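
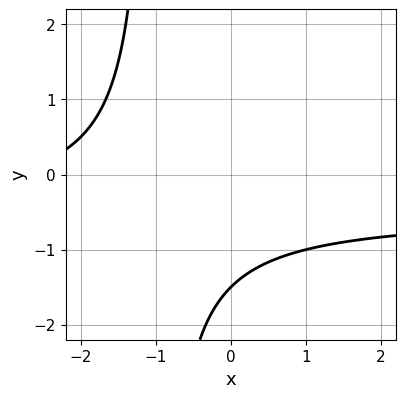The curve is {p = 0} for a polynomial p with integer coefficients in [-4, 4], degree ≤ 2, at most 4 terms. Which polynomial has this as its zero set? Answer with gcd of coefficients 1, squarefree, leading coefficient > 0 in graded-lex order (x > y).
2*x*y + x + 2*y + 3

deg p = 2.
Checking where it meets the axes: it misses every integer gridline on the x-axis.
Putting this together gives p.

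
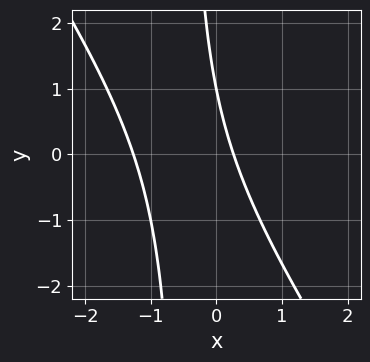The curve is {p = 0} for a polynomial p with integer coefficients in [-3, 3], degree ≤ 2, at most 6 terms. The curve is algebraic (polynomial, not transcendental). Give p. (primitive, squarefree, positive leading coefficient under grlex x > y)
3*x^2 + 2*x*y + 3*x + y - 1

(a) Degree: a generic line meets the curve in up to 2 points, so deg p = 2.
(b) Checking where it meets the axes: one y-axis crossing is at y = 1.
(c) Together with the visible shape, these determine p as stated.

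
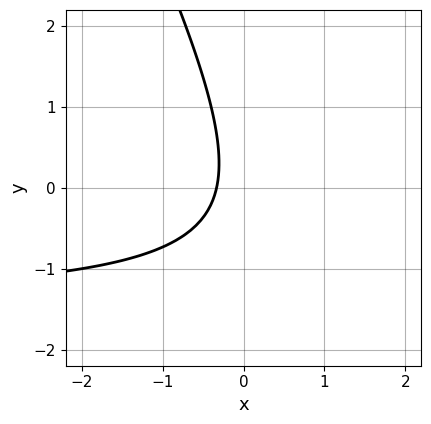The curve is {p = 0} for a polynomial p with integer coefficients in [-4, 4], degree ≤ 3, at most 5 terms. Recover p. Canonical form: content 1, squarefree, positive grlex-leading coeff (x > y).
Degree: no degree-1 curve has this shape, so deg p = 2.
Observable constraints: no y-intercept at any integer in the box.
Assembling these constraints gives the stated polynomial.

2*x*y + y^2 + 3*x + 1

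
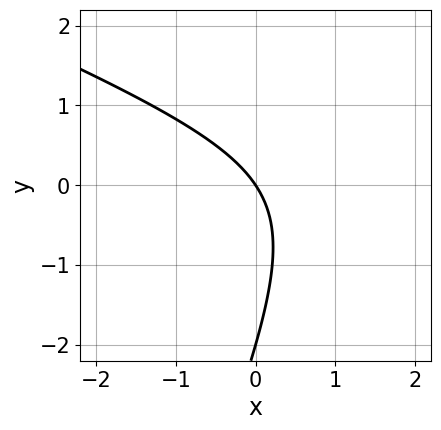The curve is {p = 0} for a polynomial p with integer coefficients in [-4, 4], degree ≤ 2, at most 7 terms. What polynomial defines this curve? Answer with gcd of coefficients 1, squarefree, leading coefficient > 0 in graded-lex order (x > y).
x^2 + 2*x*y - y^2 - 3*x - 2*y

(a) Degree: no degree-1 curve has this shape, so deg p = 2.
(b) Observable constraints: it crosses the x-axis at the gridline x = 0; the y-axis gridline crossings are at y ∈ {-2, 0}.
(c) The integer polynomial consistent with all of this is the stated p.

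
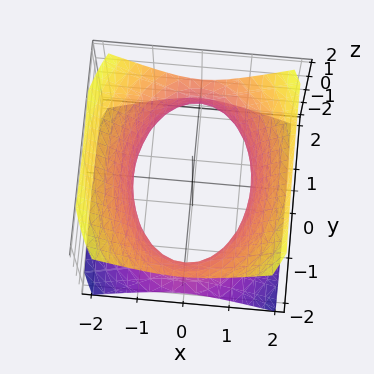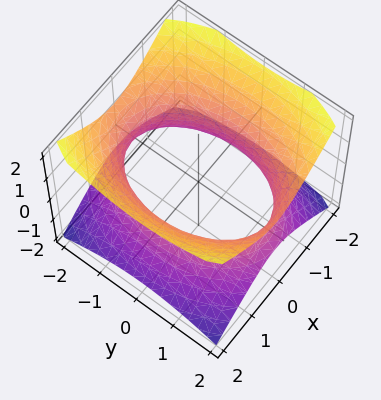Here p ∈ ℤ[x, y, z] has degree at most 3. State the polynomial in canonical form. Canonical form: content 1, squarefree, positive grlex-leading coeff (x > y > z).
2*x^2 + y^2 - 2*z^2 - 3

(a) deg p = 2.
(b) Symmetries: the z ↦ −z reflection is a symmetry, so z appears only in even powers; the y ↦ −y reflection is a symmetry, so y appears only in even powers; mirror symmetry x ↦ −x ⇒ only even powers of x.
(c) From the visible intercepts: the surface avoids every integer z-axis point in the box.
(d) Fitting integer coefficients to these (and the overall shape) gives p.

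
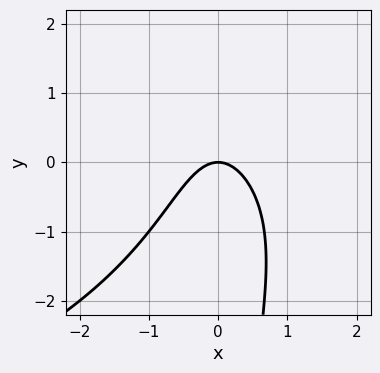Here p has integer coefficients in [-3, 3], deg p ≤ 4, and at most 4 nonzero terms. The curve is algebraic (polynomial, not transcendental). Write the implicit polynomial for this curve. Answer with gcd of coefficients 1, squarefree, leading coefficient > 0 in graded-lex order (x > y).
x*y^2 + 3*x^2 + 2*y

deg p = 3. A generic line meets the curve in up to 3 points.
Against the integer gridlines: it crosses the x-axis at the gridline x = 0; one y-axis crossing is at y = 0.
Matching integer coefficients to the picture gives p.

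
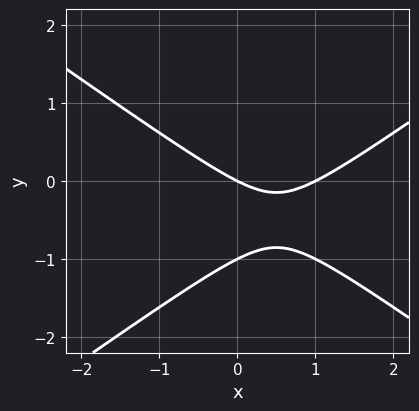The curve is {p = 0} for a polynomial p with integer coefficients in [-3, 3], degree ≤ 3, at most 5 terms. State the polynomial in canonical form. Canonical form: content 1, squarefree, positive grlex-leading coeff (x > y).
x^2 - 2*y^2 - x - 2*y

(a) The degree is 2 — a generic line meets the curve in up to 2 points.
(b) Checking where it meets the axes: the y-axis gridline crossings are at y ∈ {-1, 0}; the x-axis gridline crossings are at x ∈ {0, 1}.
(c) Together with the visible shape, these determine p as stated.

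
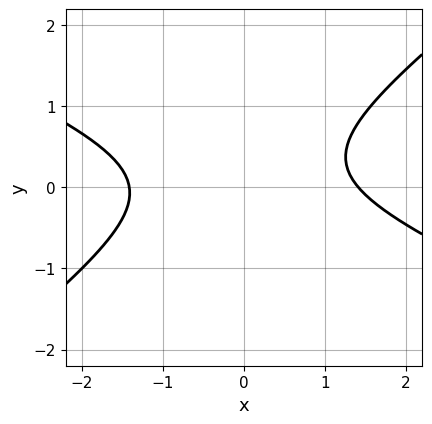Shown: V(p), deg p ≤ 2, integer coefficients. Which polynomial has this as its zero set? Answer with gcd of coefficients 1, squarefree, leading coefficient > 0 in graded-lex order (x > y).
(a) Degree: a generic line meets the curve in up to 2 points, so deg p = 2.
(b) Against the integer gridlines: it misses every integer gridline on the y-axis.
(c) Putting this together gives p.

x^2 + x*y - 3*y^2 + y - 2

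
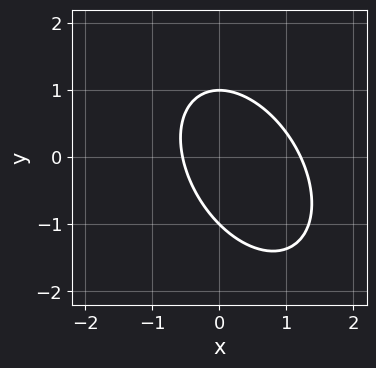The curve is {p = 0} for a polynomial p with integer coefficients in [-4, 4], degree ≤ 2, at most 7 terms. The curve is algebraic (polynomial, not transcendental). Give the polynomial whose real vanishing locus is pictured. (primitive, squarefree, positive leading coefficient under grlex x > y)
(a) Degree: a generic line meets the curve in up to 2 points, so deg p = 2.
(b) Against the integer gridlines: the y-axis gridline crossings are at y ∈ {-1, 1}.
(c) Putting this together gives p.

3*x^2 + 2*x*y + 2*y^2 - 2*x - 2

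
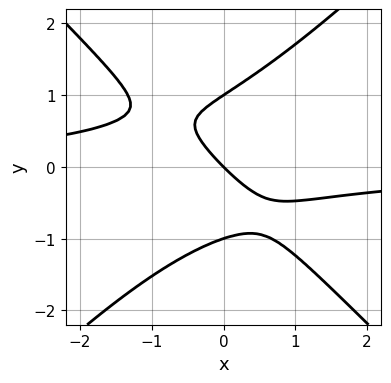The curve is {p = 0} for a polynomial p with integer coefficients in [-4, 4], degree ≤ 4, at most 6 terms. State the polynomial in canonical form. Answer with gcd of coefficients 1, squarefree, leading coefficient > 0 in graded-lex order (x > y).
3*x^2*y - 3*y^3 + x*y + 3*x + 3*y

(a) Degree: no degree-2 curve has this shape, so deg p = 3.
(b) From the visible intercepts: it meets the x-axis at x = 0 (among the integer gridlines); the y-axis gridline crossings are at y ∈ {-1, 0, 1}.
(c) Matching integer coefficients to the picture gives p.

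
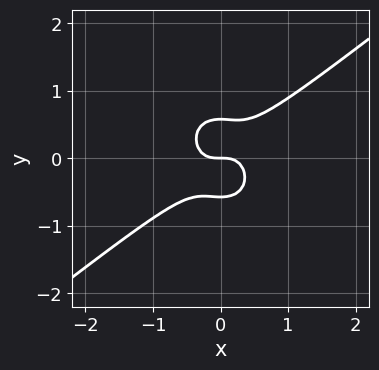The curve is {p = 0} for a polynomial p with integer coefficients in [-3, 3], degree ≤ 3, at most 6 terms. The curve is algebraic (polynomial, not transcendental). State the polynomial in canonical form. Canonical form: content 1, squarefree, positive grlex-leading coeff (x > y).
3*x^3 - 2*x^2*y - 3*y^3 + y

deg p = 3. No degree-2 curve has this shape.
Checking where it meets the axes: one x-axis crossing is at x = 0; one y-axis crossing is at y = 0.
These observations pin down the coefficients.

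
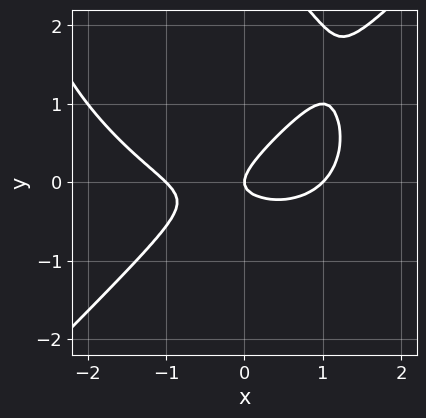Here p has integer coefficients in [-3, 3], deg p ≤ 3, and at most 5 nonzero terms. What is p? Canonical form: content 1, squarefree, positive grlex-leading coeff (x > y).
x^3 - y^3 - 2*x*y + 3*y^2 - x

deg p = 3. A generic line meets the curve in up to 3 points.
Against the integer gridlines: one y-axis crossing is at y = 0; the x-axis gridline crossings are at x ∈ {-1, 0, 1}.
Together with the visible shape, these determine p as stated.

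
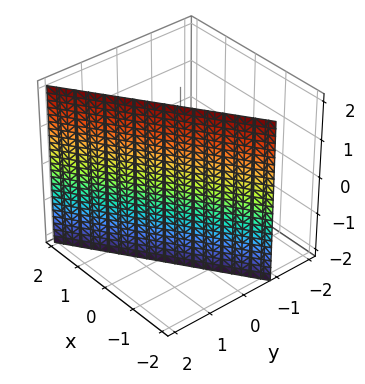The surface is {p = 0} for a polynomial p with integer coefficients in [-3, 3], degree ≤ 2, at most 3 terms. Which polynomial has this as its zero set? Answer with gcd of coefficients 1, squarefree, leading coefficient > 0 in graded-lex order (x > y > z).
2*x - 3*y + 2

Degree: the surface is flat (a plane), so deg p = 1.
Against the integer gridlines: no z-intercept at any integer in the box; it meets the x-axis at x = -1 (among the integer gridlines).
Matching integer coefficients to the picture gives p.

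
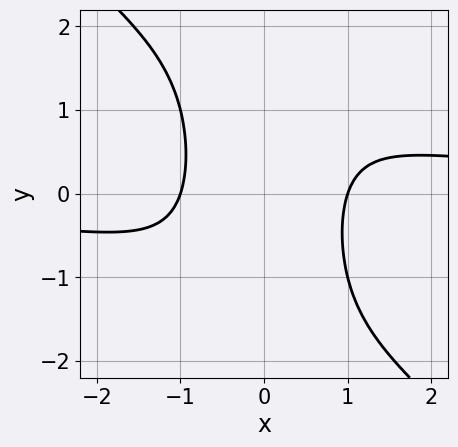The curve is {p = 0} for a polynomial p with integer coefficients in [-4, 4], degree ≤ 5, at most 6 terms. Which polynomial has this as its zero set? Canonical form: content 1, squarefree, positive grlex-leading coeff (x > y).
2*x^3*y + 2*x^2*y^2 - 3*x^2 + 3

First, degree: a generic line meets the curve in up to 4 points, so deg p = 4.
Then, from the visible intercepts: it misses every integer gridline on the y-axis; among the integer gridlines, it crosses the x-axis at x ∈ {-1, 1}.
Finally, these observations pin down the coefficients.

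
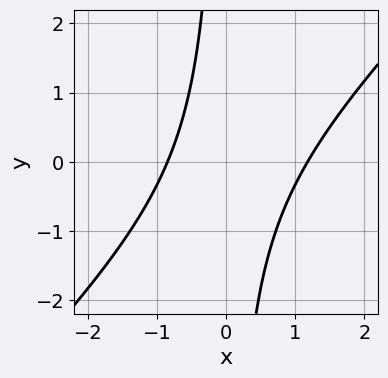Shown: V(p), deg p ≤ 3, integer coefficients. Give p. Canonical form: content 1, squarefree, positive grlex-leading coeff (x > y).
3*x^2 - 3*x*y - x - 3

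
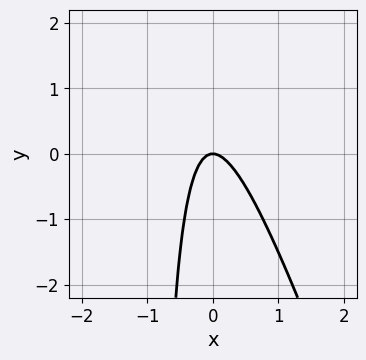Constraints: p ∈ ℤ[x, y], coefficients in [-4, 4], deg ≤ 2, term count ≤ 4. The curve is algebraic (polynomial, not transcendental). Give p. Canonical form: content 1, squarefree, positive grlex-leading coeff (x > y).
First, deg p = 2.
Then, from the axis intercepts and sections: it crosses the x-axis at the gridline x = 0; it meets the y-axis at y = 0 (among the integer gridlines).
Finally, fitting integer coefficients to these (and the overall shape) gives p.

3*x^2 + x*y + y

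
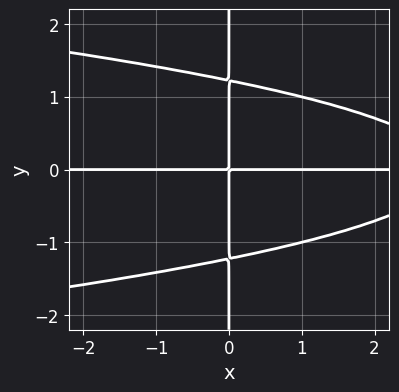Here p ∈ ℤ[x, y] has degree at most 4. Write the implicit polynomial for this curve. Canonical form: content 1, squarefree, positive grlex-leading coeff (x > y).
1. deg p = 4. A generic line meets the curve in up to 4 points.
2. From the visible intercepts: every point of the x-axis in the box is on the curve; every point of the y-axis in the box is on the curve.
3. Fitting integer coefficients to these (and the overall shape) gives p.

2*x*y^3 + x^2*y - 3*x*y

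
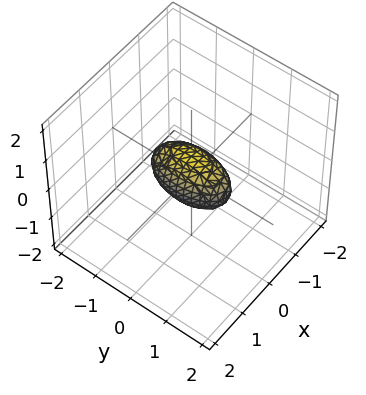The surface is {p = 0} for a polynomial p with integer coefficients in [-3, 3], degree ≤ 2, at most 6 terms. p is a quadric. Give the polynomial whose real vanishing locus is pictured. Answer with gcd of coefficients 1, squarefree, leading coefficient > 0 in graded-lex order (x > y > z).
First, degree: bounded and convex; a quadric, so deg p = 2.
Next, symmetries: mirror symmetry z ↦ −z ⇒ only even powers of z; the x ↦ −x reflection is a symmetry, so x appears only in even powers; mirror symmetry y ↦ −y ⇒ only even powers of y.
Next, against the integer gridlines: the y-axis gridline crossings are at y ∈ {-1, 1}.
Finally, matching integer coefficients to the picture gives p.

3*x^2 + y^2 + 2*z^2 - 1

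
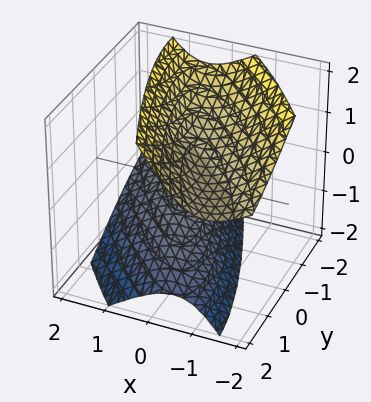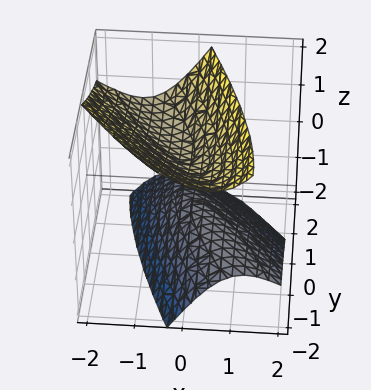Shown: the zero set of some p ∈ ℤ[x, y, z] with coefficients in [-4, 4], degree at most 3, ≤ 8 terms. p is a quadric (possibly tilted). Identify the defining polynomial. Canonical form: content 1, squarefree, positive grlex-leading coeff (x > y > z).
3*x^2 + 3*x*y + 2*x*z + y^2 - 2*z^2 + 1

First, the picture has 2 separate pieces.
Then, degree: a generic line meets the surface in up to 2 points, so deg p = 2.
Then, against the integer gridlines: the surface avoids every integer y-axis point in the box; the surface avoids every integer x-axis point in the box.
Finally, matching integer coefficients to the picture gives p.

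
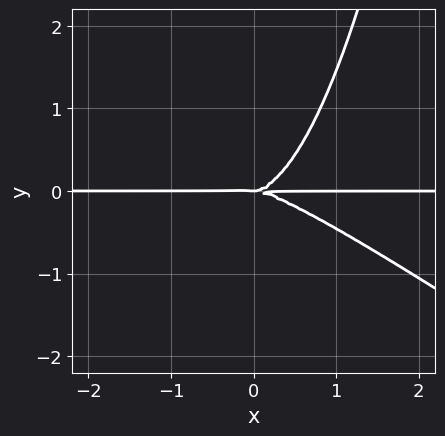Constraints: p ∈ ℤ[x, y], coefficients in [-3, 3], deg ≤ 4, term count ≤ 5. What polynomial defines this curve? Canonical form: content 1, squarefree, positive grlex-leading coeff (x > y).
2*x^3*y + 3*x^2*y^2 - 3*y^3

deg p = 4. A generic line meets the curve in up to 4 points.
From the axis intercepts and sections: it meets the y-axis at y = 0 (among the integer gridlines); every point of the x-axis in the box is on the curve.
Fitting integer coefficients to these (and the overall shape) gives p.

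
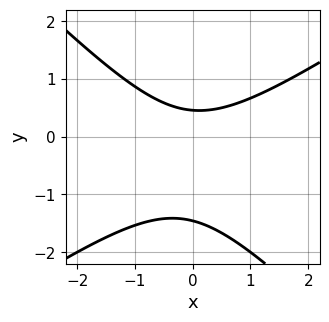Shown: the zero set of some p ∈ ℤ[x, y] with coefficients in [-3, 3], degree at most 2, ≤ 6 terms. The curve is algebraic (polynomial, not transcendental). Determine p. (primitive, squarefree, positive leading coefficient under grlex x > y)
2*x^2 - x*y - 3*y^2 - 3*y + 2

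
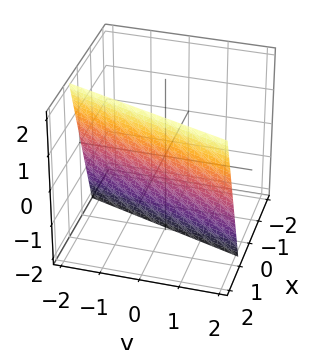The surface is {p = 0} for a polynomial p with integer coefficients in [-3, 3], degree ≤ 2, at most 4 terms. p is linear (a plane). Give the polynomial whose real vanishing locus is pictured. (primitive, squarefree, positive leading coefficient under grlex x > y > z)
3*x - y - z - 2

First, the degree is 1 — the surface is flat (a plane).
Then, from the visible intercepts: one y-axis crossing is at y = -2; it crosses the z-axis at the gridline z = -2.
Finally, fitting integer coefficients to these (and the overall shape) gives p.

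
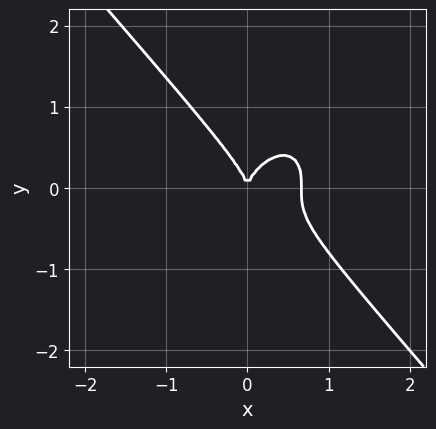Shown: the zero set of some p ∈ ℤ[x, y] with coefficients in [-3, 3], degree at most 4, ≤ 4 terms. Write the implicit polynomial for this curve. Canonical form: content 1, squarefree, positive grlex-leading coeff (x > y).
3*x^3 + 2*y^3 - 2*x^2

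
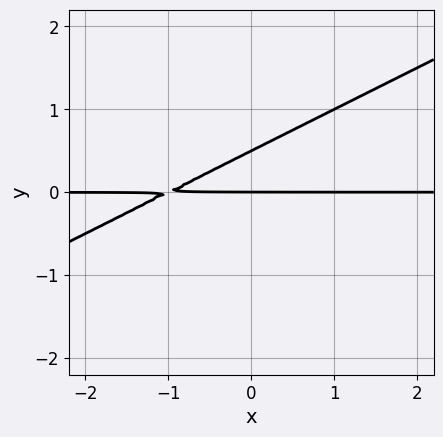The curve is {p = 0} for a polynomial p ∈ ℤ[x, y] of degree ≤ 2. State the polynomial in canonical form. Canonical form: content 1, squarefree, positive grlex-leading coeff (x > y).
1. Degree: no degree-1 curve has this shape, so deg p = 2.
2. Checking where it meets the axes: every point of the x-axis in the box is on the curve; one y-axis crossing is at y = 0.
3. Assembling these constraints gives the stated polynomial.

x*y - 2*y^2 + y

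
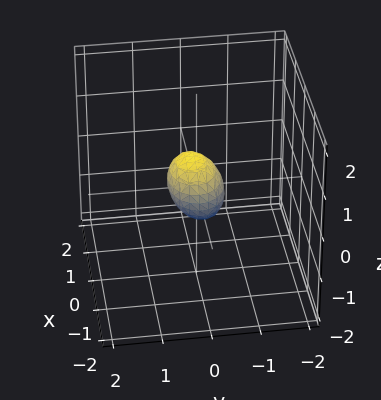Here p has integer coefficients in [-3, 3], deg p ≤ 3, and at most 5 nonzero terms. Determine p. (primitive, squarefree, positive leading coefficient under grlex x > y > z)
2*x^2 + 3*y^2 - y*z + 2*z^2 - 1

(a) Degree: a generic line meets the surface in up to 2 points, so deg p = 2.
(b) Putting this together gives p.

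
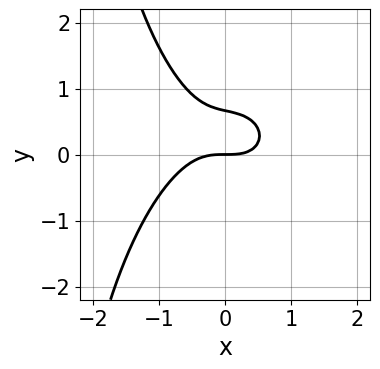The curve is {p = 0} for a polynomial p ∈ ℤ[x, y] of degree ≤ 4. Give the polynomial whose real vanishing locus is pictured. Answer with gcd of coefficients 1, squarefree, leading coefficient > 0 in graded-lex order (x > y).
2*x^3 + x*y^2 + 3*y^2 - 2*y

First, deg p = 3. No degree-2 curve has this shape.
Then, against the integer gridlines: one y-axis crossing is at y = 0; it crosses the x-axis at the gridline x = 0.
Finally, assembling these constraints gives the stated polynomial.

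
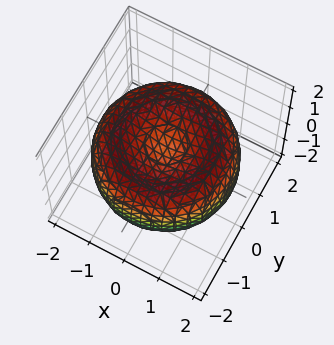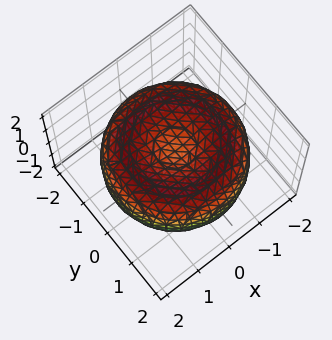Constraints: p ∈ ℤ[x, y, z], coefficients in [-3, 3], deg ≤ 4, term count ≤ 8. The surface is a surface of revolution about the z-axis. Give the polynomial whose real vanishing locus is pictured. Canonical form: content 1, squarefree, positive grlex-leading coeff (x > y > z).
deg p = 4.
By symmetry, every cross-section ⟂ z is a circle, so x, y appear only via x² + y².
Observable constraints: a circular section at z = -1 has radius exactly 1.
Solving for integer coefficients yields p as stated.

x^4 + 2*x^2*y^2 + y^4 - 3*x^2 - 3*y^2 + 3*z^2 - 1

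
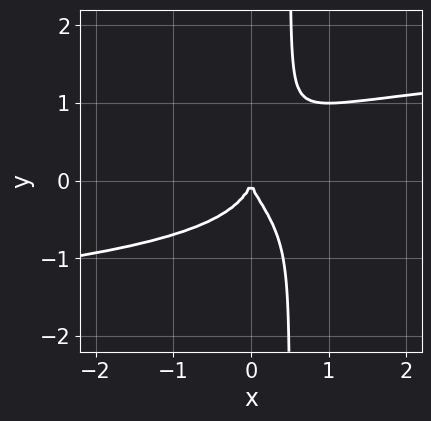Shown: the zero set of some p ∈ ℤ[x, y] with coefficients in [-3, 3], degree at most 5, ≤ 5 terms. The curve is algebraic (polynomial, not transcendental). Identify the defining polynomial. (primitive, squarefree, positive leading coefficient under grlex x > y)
2*x*y^3 - y^3 - x^2

Degree: a generic line meets the curve in up to 4 points, so deg p = 4.
Reading off the gridlines: one y-axis crossing is at y = 0; it meets the x-axis at x = 0 (among the integer gridlines).
Matching integer coefficients to the picture gives p.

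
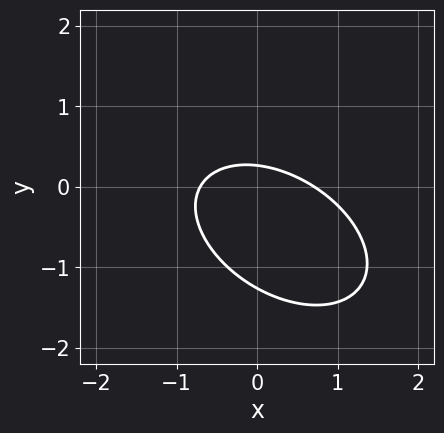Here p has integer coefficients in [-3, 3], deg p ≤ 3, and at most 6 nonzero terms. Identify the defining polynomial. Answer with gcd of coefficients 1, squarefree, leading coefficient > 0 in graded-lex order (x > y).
2*x^2 + 2*x*y + 3*y^2 + 3*y - 1

(a) deg p = 2. No degree-1 curve has this shape.
(b) Putting this together gives p.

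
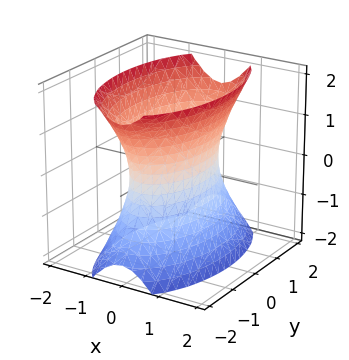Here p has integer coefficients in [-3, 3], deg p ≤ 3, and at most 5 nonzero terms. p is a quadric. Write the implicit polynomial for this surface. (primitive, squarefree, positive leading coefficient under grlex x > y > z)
3*x^2 + y^2 - z^2 - 2

Degree: an hourglass — one-sheet hyperboloid; a quadric, so deg p = 2.
Symmetries: it's symmetric under y → −y, forcing even powers of y; the z ↦ −z reflection is a symmetry, so z appears only in even powers; mirror symmetry x ↦ −x ⇒ only even powers of x.
Reading off the gridlines: it misses every integer gridline on the z-axis.
Solving for integer coefficients yields p as stated.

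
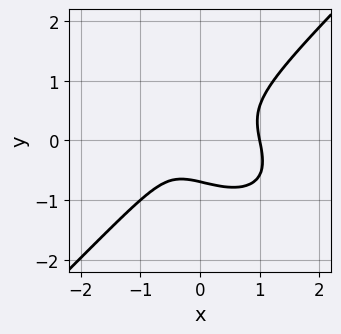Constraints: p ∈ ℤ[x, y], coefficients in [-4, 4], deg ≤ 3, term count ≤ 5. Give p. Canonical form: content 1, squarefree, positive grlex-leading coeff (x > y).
2*x^3 + x^2*y - 3*y^3 - x - 1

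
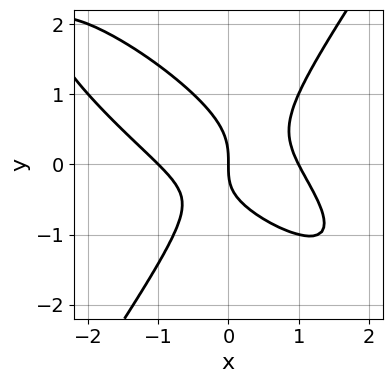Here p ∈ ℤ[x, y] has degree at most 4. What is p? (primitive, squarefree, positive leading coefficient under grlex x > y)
(a) Degree: no degree-2 curve has this shape, so deg p = 3.
(b) Observable constraints: among the integer gridlines, it crosses the x-axis at x ∈ {-1, 0, 1}; one y-axis crossing is at y = 0.
(c) Putting this together gives p.

2*x^3 + 3*x^2*y - 2*y^3 - x*y - 2*x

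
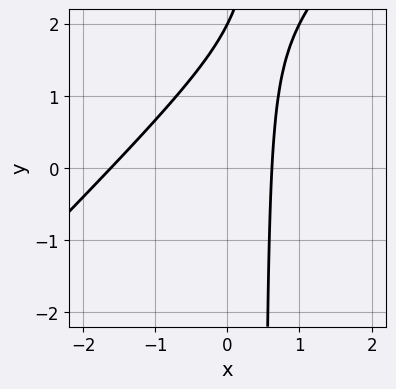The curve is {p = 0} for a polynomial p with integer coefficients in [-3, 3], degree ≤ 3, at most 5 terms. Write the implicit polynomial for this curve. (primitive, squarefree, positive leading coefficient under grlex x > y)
First, degree: the shape is more complex than any degree-1 curve, so deg p = 2.
Then, from the axis intercepts and sections: it meets the y-axis at y = 2 (among the integer gridlines).
Finally, putting this together gives p.

2*x^2 - 2*x*y + 2*x + y - 2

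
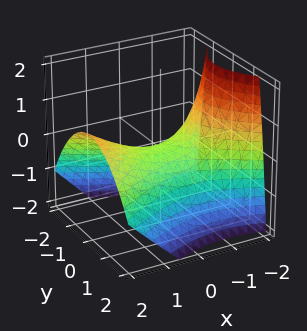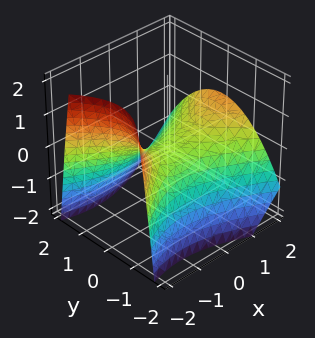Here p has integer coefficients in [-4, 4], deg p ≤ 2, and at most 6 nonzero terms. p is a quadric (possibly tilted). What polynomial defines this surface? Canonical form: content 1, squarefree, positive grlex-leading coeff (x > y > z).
x^2 - x*z - 2*y^2 - 3*z

1. deg p = 2. A generic line meets the surface in up to 2 points.
2. From the axis intercepts and sections: one x-axis crossing is at x = 0; it meets the z-axis at z = 0 (among the integer gridlines); it meets the y-axis at y = 0 (among the integer gridlines).
3. Together with the visible shape, these determine p as stated.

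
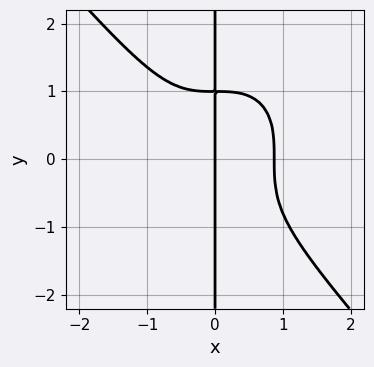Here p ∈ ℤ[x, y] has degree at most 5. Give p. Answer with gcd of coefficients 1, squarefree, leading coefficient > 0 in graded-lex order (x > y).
(a) deg p = 4. No degree-3 curve has this shape.
(b) Against the integer gridlines: it meets the x-axis at x = 0 (among the integer gridlines); the visible y-axis segment lies entirely on the curve.
(c) Matching integer coefficients to the picture gives p.

3*x^4 + 2*x*y^3 - 2*x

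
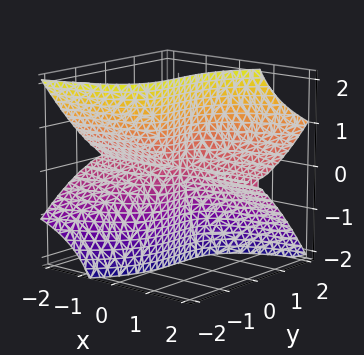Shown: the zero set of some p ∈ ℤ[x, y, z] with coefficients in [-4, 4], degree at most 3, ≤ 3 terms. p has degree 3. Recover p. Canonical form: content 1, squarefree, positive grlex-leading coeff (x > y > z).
x*y*z + 2*x*z^2 - y^3

I count 2 distinct pieces.
Degree: no degree-2 surface has this shape, so deg p = 3.
Checking where it meets the axes: the visible x-axis segment lies entirely on the surface; the visible z-axis segment lies entirely on the surface; one y-axis crossing is at y = 0.
Solving for integer coefficients yields p as stated.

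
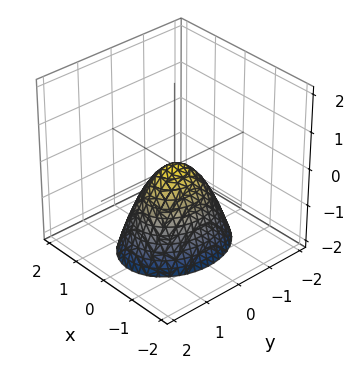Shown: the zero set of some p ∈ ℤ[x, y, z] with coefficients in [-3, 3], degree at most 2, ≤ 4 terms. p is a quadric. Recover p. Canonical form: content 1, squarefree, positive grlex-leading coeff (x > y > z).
3*x^2 + 2*y^2 + 2*z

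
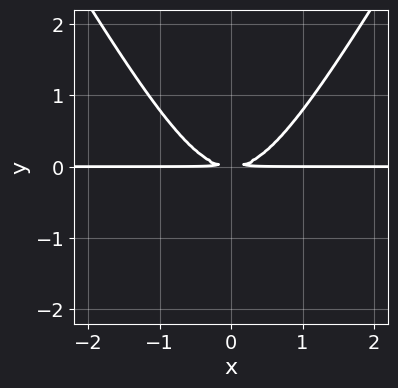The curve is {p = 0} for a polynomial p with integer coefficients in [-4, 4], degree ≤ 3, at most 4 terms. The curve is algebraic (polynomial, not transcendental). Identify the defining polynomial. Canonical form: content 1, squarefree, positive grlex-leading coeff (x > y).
deg p = 3. The shape is more complex than any degree-2 curve.
Symmetries: the x ↦ −x reflection is a symmetry, so x appears only in even powers.
From the visible intercepts: every point of the x-axis in the box is on the curve.
Matching integer coefficients to the picture gives p.

3*x^2*y - y^3 - 3*y^2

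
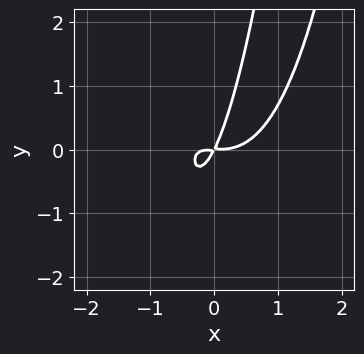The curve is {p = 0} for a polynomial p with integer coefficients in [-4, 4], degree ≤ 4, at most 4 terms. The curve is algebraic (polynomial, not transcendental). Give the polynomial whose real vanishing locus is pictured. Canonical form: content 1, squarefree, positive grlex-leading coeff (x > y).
First, deg p = 4.
Finally, matching integer coefficients to the picture gives p.

3*x^4 - 3*x^2*y - 2*x*y + y^2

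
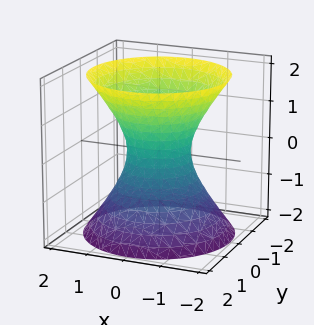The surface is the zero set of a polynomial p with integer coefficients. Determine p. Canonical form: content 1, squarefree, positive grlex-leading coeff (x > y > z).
3*x^2 + 3*y^2 - 2*z^2 - 2

Degree: an hourglass — one-sheet hyperboloid; a quadric, so deg p = 2.
Symmetries: the z ↦ −z reflection is a symmetry, so z appears only in even powers; every cross-section ⟂ z is a circle, so x, y appear only via x² + y².
Checking where it meets the axes: a circular section at z = 0 has radius between 0 and 1; no z-intercept at any integer in the box.
Matching integer coefficients to the picture gives p.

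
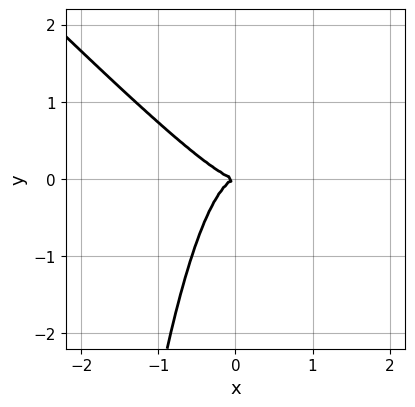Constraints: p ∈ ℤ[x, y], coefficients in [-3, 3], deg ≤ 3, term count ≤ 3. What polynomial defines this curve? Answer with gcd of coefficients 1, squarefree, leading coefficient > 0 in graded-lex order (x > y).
1. Degree: no degree-2 curve has this shape, so deg p = 3.
2. Observable constraints: it crosses the y-axis at the gridline y = 0; one x-axis crossing is at x = 0.
3. Together with the visible shape, these determine p as stated.

2*x^3 + 2*x^2*y + y^2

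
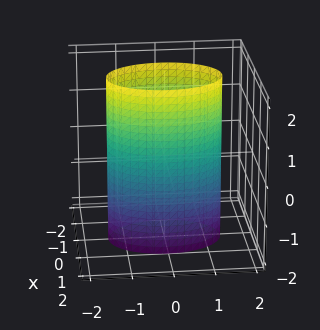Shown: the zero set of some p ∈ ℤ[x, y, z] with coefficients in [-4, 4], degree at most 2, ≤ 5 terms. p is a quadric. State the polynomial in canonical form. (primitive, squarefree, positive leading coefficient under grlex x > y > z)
2*x^2 + y^2 - 2

deg p = 2. A cylinder; a quadric.
Symmetries: mirror symmetry z ↦ −z ⇒ only even powers of z; it's symmetric under y → −y, forcing even powers of y; it's symmetric under x → −x, forcing even powers of x.
From the visible intercepts: among the integer gridlines, it crosses the x-axis at x ∈ {-1, 1}; the surface avoids every integer z-axis point in the box.
Matching integer coefficients to the picture gives p.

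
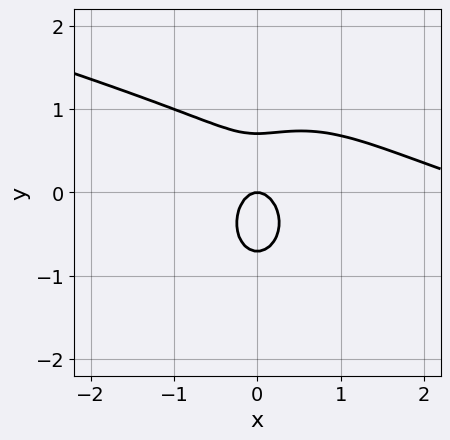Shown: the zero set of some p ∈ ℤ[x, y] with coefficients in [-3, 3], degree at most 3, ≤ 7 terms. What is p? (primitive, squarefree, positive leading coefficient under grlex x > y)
1. Degree: the shape is more complex than any degree-2 curve, so deg p = 3.
2. From the axis intercepts and sections: it crosses the y-axis at the gridline y = 0; it meets the x-axis at x = 0 (among the integer gridlines).
3. The integer polynomial consistent with all of this is the stated p.

x^3 + 3*x^2*y + 2*y^3 - 3*x^2 - y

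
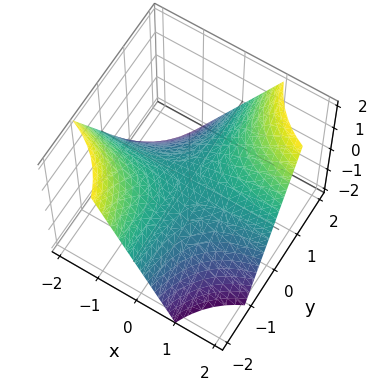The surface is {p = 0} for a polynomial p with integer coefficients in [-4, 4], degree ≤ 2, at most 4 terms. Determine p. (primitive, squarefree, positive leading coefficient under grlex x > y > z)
Degree: a hyperbolic paraboloid; a quadric, so deg p = 2.
Reading off the gridlines: it crosses the z-axis at the gridline z = 0; every point of the x-axis in the box is on the surface.
Assembling these constraints gives the stated polynomial.

x*y - z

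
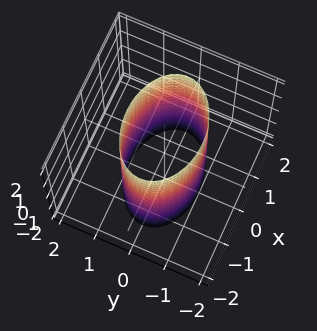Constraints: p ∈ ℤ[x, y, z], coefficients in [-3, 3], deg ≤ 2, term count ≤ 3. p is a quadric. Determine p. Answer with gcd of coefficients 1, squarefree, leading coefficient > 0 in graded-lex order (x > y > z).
x^2 + 2*y^2 - 2

First, degree: constant cross-section along one axis; a quadric, so deg p = 2.
Then, symmetries: it's symmetric under x → −x, forcing even powers of x; mirror symmetry z ↦ −z ⇒ only even powers of z; it's symmetric under y → −y, forcing even powers of y.
Then, from the visible intercepts: it misses every integer gridline on the z-axis; among the integer gridlines, it crosses the y-axis at y ∈ {-1, 1}.
Finally, the integer polynomial consistent with all of this is the stated p.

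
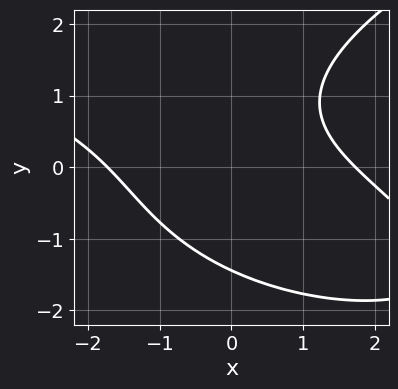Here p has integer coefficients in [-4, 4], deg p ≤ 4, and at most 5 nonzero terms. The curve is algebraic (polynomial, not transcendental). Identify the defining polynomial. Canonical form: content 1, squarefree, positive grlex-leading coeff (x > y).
y^3 - x^2 - 2*x*y + 3

1. deg p = 3. No degree-2 curve has this shape.
2. The integer polynomial consistent with all of this is the stated p.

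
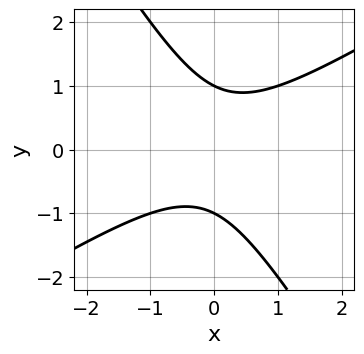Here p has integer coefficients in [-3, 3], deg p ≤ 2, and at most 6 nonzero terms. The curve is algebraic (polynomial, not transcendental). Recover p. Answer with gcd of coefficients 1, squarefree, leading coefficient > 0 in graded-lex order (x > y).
x^2 - x*y - y^2 + 1

1. The degree is 2 — the shape is more complex than any degree-1 curve.
2. Against the integer gridlines: no x-intercept at any integer in the box; among the integer gridlines, it crosses the y-axis at y ∈ {-1, 1}.
3. Solving for integer coefficients yields p as stated.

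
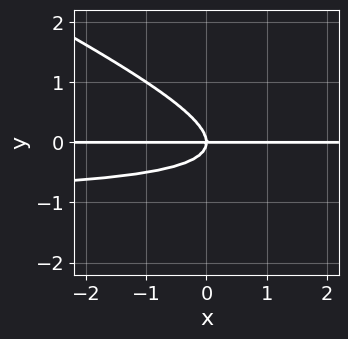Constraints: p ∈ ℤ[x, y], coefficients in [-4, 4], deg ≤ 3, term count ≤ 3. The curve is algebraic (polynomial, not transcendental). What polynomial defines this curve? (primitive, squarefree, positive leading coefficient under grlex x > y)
x*y^2 + 2*y^3 + x*y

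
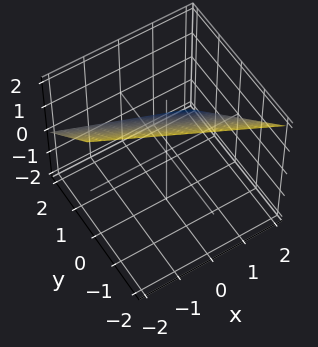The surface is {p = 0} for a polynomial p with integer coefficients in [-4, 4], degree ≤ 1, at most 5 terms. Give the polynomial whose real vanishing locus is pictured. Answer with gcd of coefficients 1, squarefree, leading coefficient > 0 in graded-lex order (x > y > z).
1. Degree: the surface is flat (a plane), so deg p = 1.
2. From the visible intercepts: it crosses the x-axis at the gridline x = 2; it crosses the z-axis at the gridline z = 1; it meets the y-axis at y = 1 (among the integer gridlines).
3. Putting this together gives p.

x + 2*y + 2*z - 2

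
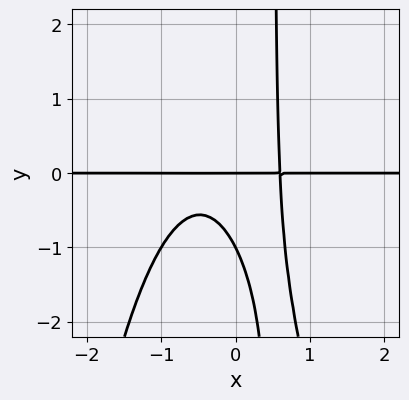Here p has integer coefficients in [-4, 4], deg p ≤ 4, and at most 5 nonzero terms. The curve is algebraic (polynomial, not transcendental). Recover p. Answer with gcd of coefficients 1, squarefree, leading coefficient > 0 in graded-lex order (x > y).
3*x^3*y + x^2*y + 2*x*y^2 - y^2 - y

1. deg p = 4.
2. Against the integer gridlines: the y-axis gridline crossings are at y ∈ {-1, 0}; every point of the x-axis in the box is on the curve.
3. Solving for integer coefficients yields p as stated.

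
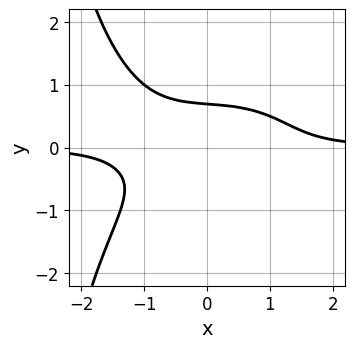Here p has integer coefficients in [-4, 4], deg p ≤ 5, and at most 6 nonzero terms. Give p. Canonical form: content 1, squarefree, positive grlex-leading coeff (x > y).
Degree: no degree-3 curve has this shape, so deg p = 4.
Observable constraints: the curve avoids every integer x-axis point in the box.
Assembling these constraints gives the stated polynomial.

x^3*y + x*y^3 + 3*y^3 - 1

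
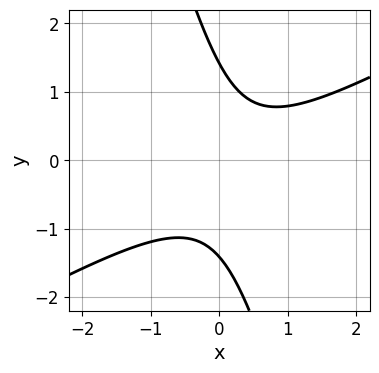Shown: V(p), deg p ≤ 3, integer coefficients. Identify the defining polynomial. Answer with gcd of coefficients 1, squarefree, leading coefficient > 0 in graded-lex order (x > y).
deg p = 2. No degree-1 curve has this shape.
Against the integer gridlines: the curve avoids every integer x-axis point in the box.
Fitting integer coefficients to these (and the overall shape) gives p.

2*x^2 - 3*x*y - y^2 - x + 2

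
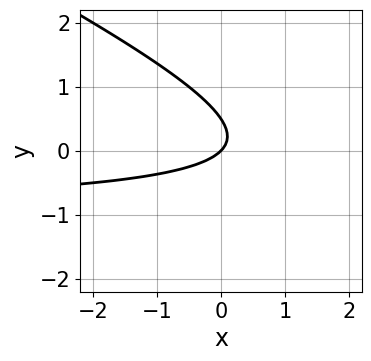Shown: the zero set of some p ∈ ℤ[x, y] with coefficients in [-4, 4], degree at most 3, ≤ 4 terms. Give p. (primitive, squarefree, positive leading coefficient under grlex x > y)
x*y + 2*y^2 + x - y

(a) deg p = 2. No degree-1 curve has this shape.
(b) Reading off the gridlines: one y-axis crossing is at y = 0; it crosses the x-axis at the gridline x = 0.
(c) Putting this together gives p.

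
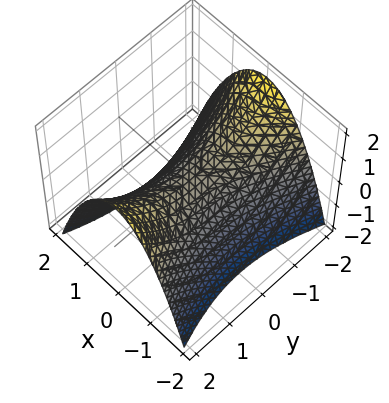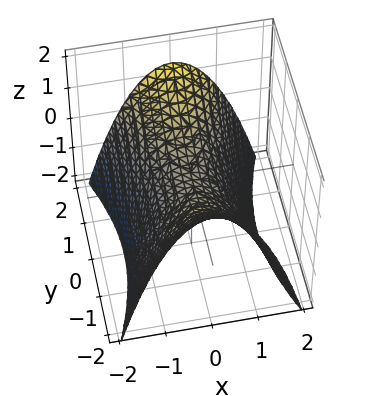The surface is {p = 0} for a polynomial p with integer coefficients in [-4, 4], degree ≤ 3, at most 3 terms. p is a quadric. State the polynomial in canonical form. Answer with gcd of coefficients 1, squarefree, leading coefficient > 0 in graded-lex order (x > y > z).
First, degree: a hyperbolic paraboloid; a quadric, so deg p = 2.
Then, symmetries: the y ↦ −y reflection is a symmetry, so y appears only in even powers; the x ↦ −x reflection is a symmetry, so x appears only in even powers.
Then, checking where it meets the axes: one x-axis crossing is at x = 0; it meets the y-axis at y = 0 (among the integer gridlines); one z-axis crossing is at z = 0.
Finally, putting this together gives p.

3*x^2 - y^2 + 3*z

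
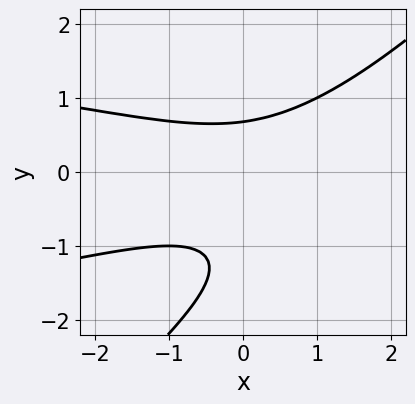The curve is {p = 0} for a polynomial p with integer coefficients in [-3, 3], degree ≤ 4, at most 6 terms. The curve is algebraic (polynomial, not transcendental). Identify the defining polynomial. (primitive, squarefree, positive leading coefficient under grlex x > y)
1. Degree: a generic line meets the curve in up to 3 points, so deg p = 3.
2. Reading off the gridlines: it misses every integer gridline on the x-axis.
3. Matching integer coefficients to the picture gives p.

2*x*y^2 - 2*y^3 + x^2 - 3*y^2 + 2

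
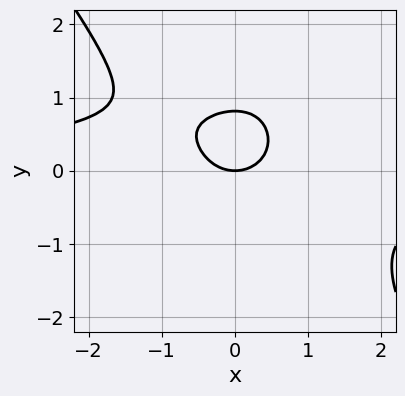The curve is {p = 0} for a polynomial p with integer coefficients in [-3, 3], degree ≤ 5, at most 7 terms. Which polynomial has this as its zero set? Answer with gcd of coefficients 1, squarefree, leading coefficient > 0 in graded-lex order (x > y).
(a) Degree: a generic line meets the curve in up to 4 points, so deg p = 4.
(b) Against the integer gridlines: it meets the y-axis at y = 0 (among the integer gridlines); it crosses the x-axis at the gridline x = 0.
(c) The integer polynomial consistent with all of this is the stated p.

2*x^3*y + y^4 + 3*x^2 + 3*y^2 - 3*y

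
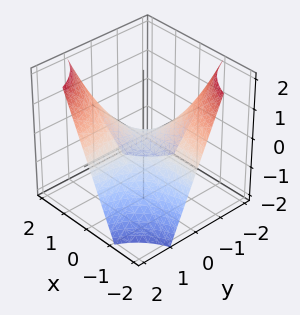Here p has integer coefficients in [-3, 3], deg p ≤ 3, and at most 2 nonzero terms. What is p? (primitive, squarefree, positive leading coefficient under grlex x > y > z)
x*y - z

deg p = 2. A hyperbolic paraboloid; a quadric.
Reading off the gridlines: every point of the x-axis in the box is on the surface; the visible y-axis segment lies entirely on the surface; it meets the z-axis at z = 0 (among the integer gridlines).
Together with the visible shape, these determine p as stated.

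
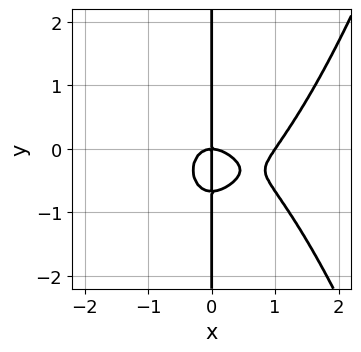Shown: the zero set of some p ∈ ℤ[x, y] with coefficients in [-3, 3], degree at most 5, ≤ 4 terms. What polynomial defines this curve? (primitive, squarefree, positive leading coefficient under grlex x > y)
3*x^4 - 3*x^3 - 3*x*y^2 - 2*x*y

(a) The degree is 4 — a generic line meets the curve in up to 4 points.
(b) Checking where it meets the axes: the visible y-axis segment lies entirely on the curve; among the integer gridlines, it crosses the x-axis at x ∈ {0, 1}.
(c) Matching integer coefficients to the picture gives p.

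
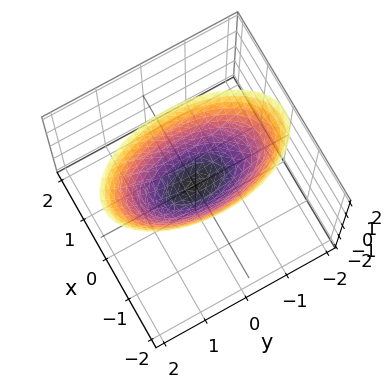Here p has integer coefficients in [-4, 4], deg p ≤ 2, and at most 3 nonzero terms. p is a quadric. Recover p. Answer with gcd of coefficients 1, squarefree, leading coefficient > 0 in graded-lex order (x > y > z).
Degree: a paraboloid; a quadric, so deg p = 2.
Symmetries: the y ↦ −y reflection is a symmetry, so y appears only in even powers; the x ↦ −x reflection is a symmetry, so x appears only in even powers.
From the axis intercepts and sections: it crosses the z-axis at the gridline z = 0; one y-axis crossing is at y = 0; one x-axis crossing is at x = 0.
Together with the visible shape, these determine p as stated.

3*x^2 + y^2 - 2*z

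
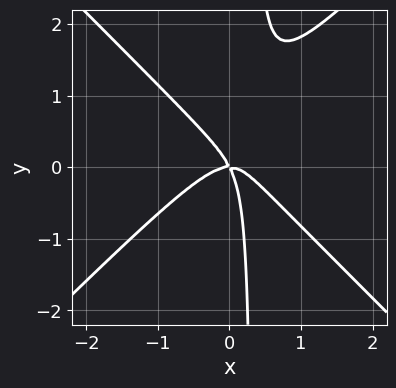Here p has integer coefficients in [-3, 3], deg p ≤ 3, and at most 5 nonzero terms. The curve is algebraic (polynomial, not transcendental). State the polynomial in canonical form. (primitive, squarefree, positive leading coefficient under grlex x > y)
Degree: no degree-2 curve has this shape, so deg p = 3.
Observable constraints: it meets the y-axis at y = 0 (among the integer gridlines); one x-axis crossing is at x = 0.
Assembling these constraints gives the stated polynomial.

3*x^3 - 3*x*y^2 + 2*x*y + y^2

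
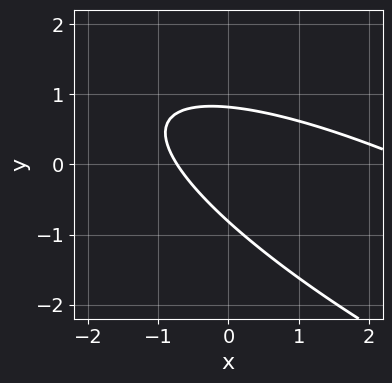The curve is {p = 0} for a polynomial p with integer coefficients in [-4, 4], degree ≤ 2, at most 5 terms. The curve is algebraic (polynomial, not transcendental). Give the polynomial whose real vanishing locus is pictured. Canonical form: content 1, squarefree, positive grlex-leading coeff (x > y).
x^2 + 3*x*y + 3*y^2 - 2*x - 2

(a) The degree is 2 — no degree-1 curve has this shape.
(b) Matching integer coefficients to the picture gives p.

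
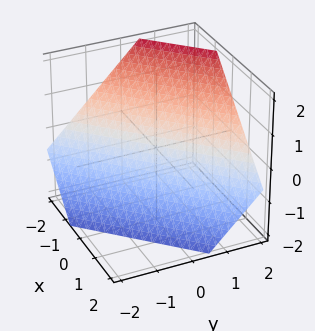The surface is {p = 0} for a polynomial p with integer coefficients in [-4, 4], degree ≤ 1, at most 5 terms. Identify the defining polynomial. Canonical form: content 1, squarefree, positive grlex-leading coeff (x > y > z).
3*x - 3*y + 3*z + 2

deg p = 1.
The integer polynomial consistent with all of this is the stated p.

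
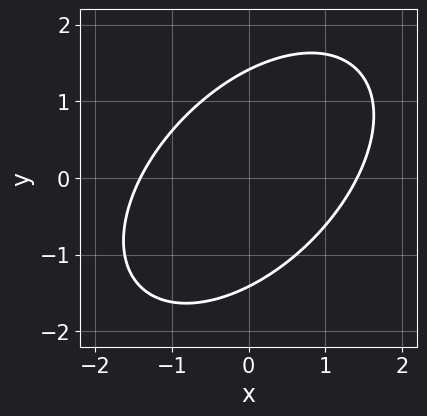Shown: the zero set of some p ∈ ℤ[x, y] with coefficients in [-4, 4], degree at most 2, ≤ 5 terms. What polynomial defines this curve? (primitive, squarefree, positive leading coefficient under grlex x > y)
x^2 - x*y + y^2 - 2

(a) The degree is 2 — the shape is more complex than any degree-1 curve.
(b) The integer polynomial consistent with all of this is the stated p.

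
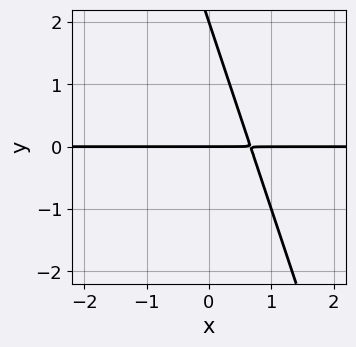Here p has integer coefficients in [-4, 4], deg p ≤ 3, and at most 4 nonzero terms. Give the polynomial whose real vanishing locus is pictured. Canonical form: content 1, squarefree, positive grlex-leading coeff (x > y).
3*x*y + y^2 - 2*y

First, degree: a generic line meets the curve in up to 2 points, so deg p = 2.
Next, reading off the gridlines: every point of the x-axis in the box is on the curve; the y-axis gridline crossings are at y ∈ {0, 2}.
Finally, assembling these constraints gives the stated polynomial.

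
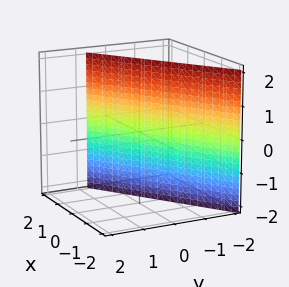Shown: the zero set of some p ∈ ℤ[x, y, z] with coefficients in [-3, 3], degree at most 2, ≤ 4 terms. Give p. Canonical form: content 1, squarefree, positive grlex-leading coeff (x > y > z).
1. The degree is 1 — every cross-section is a straight line — this is a plane.
2. Against the integer gridlines: it meets the x-axis at x = 1 (among the integer gridlines); it misses every integer gridline on the z-axis.
3. Matching integer coefficients to the picture gives p.

2*x - 3*y - 2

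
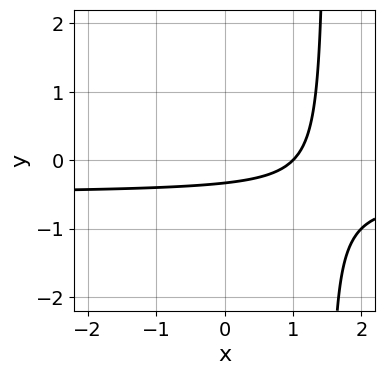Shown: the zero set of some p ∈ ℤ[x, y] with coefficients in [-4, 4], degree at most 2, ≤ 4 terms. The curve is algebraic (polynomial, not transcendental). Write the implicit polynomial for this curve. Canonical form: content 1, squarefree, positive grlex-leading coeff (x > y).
2*x*y + x - 3*y - 1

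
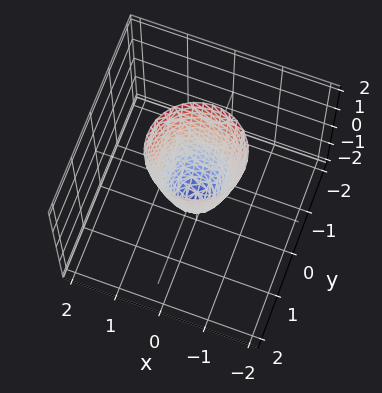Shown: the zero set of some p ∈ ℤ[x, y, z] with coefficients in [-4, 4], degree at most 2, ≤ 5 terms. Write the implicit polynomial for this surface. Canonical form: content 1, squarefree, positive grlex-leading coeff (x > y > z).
3*x^2 + 3*y^2 - z - 1

(a) The degree is 2 — no degree-1 surface has this shape.
(b) By symmetry, the z-axis is an axis of rotation, so x and y enter only as x² + y².
(c) From the visible intercepts: it meets the z-axis at z = -1 (among the integer gridlines); a circular section at z = 2 has radius exactly 1.
(d) Fitting integer coefficients to these (and the overall shape) gives p.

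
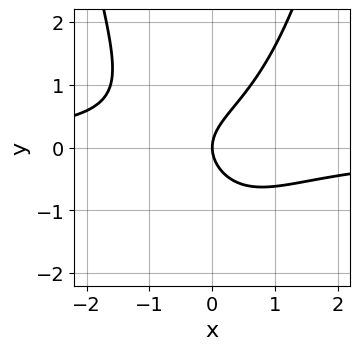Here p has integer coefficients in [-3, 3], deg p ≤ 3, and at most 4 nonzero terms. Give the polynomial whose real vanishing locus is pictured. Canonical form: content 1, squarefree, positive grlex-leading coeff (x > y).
(a) The degree is 3 — a generic line meets the curve in up to 3 points.
(b) Observable constraints: it meets the y-axis at y = 0 (among the integer gridlines); it crosses the x-axis at the gridline x = 0.
(c) Together with the visible shape, these determine p as stated.

x^2*y - y^2 + x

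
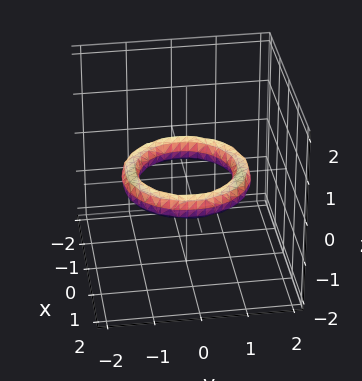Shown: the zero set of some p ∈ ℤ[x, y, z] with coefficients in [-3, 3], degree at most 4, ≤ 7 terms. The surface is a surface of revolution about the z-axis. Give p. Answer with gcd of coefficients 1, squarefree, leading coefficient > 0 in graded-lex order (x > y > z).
deg p = 4. A generic line meets the surface in up to 4 points.
Symmetries: the surface is invariant under rotation about z: p = q(x² + y², z).
Against the integer gridlines: a circular section at z = 0 has radius exactly 1; it misses every integer gridline on the z-axis.
Fitting integer coefficients to these (and the overall shape) gives p. Check: (-1, 0, 0) on the x-axis lies on the surface, and p(-1, 0, 0) = 0. ✓

x^4 + 2*x^2*y^2 + y^4 - 3*x^2 - 3*y^2 + 3*z^2 + 2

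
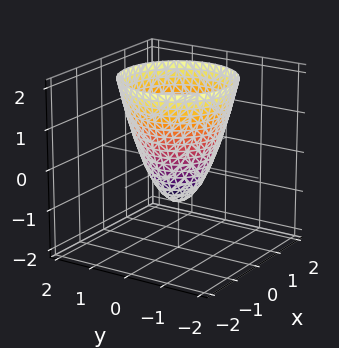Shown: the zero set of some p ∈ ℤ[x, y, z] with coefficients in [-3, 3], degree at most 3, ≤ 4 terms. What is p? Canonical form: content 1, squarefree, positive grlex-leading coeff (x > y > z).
3*x^2 + 3*y^2 - 2*z - 2

First, degree: a generic line meets the surface in up to 2 points, so deg p = 2.
Next, symmetry: every cross-section ⟂ z is a circle, so x, y appear only via x² + y².
Then, from the visible intercepts: a circular section at z = 0 has radius between 0 and 1; one z-axis crossing is at z = -1.
Finally, putting this together gives p.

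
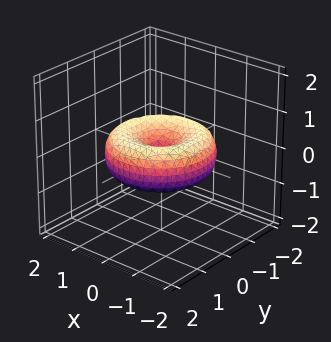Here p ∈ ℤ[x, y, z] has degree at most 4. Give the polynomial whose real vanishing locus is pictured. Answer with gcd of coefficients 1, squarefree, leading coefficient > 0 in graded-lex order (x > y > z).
x^4 + 2*x^2*y^2 + y^4 - 2*x^2 - 2*y^2 + 3*z^2

Degree: no degree-3 surface has this shape, so deg p = 4.
Symmetries: every cross-section ⟂ z is a circle, so x, y appear only via x² + y².
Observable constraints: a circular section at z = 0 has radius between 1 and 2; it crosses the y-axis at the gridline y = 0; one x-axis crossing is at x = 0; one z-axis crossing is at z = 0.
Together with the visible shape, these determine p as stated.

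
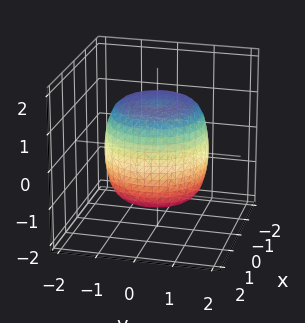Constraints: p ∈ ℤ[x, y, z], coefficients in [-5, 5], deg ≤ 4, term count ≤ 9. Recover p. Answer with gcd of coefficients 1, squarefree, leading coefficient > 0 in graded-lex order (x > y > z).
(a) Degree: the shape is more complex than any degree-3 surface, so deg p = 4.
(b) Symmetry: the surface is invariant under rotation about z: p = q(x² + y², z).
(c) Checking where it meets the axes: a circular section at z = 1 has radius between 1 and 2.
(d) Assembling these constraints gives the stated polynomial.

2*x^4 + 4*x^2*y^2 + 2*y^4 - 2*x^2 - 2*y^2 + 2*z^2 - 3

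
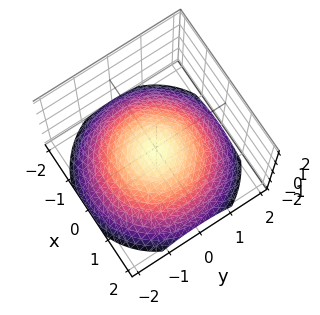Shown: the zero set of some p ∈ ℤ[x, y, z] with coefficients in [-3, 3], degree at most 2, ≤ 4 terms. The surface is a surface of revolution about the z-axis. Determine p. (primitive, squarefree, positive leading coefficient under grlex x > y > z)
(a) The degree is 2 — a generic line meets the surface in up to 2 points.
(b) By symmetry, the z-axis is an axis of rotation, so x and y enter only as x² + y².
(c) From the axis intercepts and sections: a circular section at z = -1 has radius between 1 and 2; it misses every integer gridline on the y-axis; the surface avoids every integer x-axis point in the box.
(d) Assembling these constraints gives the stated polynomial.

x^2 + y^2 + 3*z + 1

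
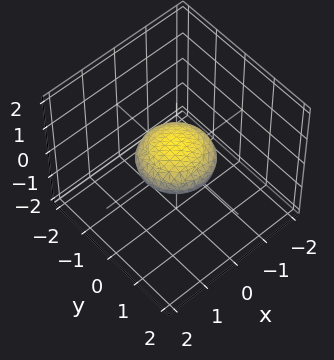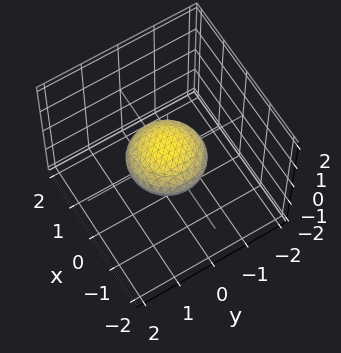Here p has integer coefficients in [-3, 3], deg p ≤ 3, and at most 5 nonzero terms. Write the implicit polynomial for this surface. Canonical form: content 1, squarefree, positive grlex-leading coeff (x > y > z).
x^2 + y^2 + 3*z^2 - 1

(a) deg p = 2. A closed, bounded, convex surface; a quadric.
(b) Symmetries: the z ↦ −z reflection is a symmetry, so z appears only in even powers; rotational symmetry about the z-axis ⇒ p depends on x, y only through x² + y².
(c) Checking where it meets the axes: a circular section at z = 0 has radius exactly 1; among the integer gridlines, it crosses the y-axis at y ∈ {-1, 1}; among the integer gridlines, it crosses the x-axis at x ∈ {-1, 1}.
(d) These observations pin down the coefficients.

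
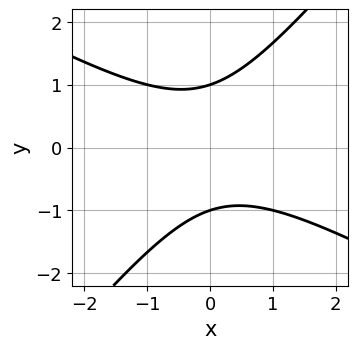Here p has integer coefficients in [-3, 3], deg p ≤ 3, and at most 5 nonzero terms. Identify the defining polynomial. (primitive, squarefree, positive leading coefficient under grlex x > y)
2*x^2 + 2*x*y - 3*y^2 + 3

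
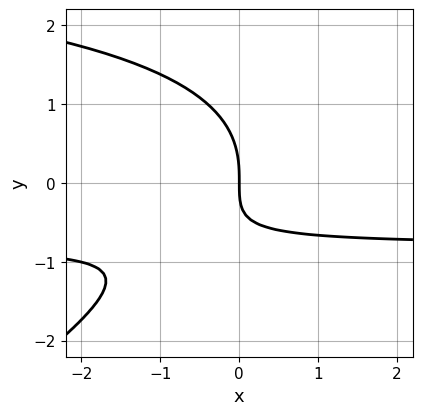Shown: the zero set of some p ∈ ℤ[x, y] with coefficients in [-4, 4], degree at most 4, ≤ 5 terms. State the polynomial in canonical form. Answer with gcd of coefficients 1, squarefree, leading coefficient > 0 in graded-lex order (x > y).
First, degree: a generic line meets the curve in up to 3 points, so deg p = 3.
Then, from the visible intercepts: one y-axis crossing is at y = 0; it meets the x-axis at x = 0 (among the integer gridlines).
Finally, the integer polynomial consistent with all of this is the stated p.

x*y^2 - 2*y^3 - 3*x*y - 3*x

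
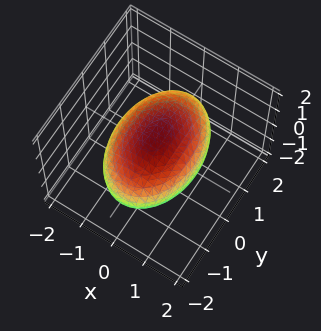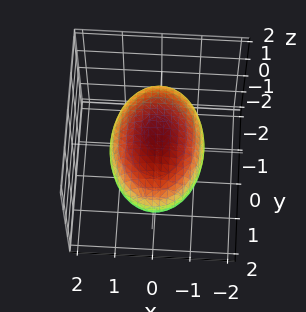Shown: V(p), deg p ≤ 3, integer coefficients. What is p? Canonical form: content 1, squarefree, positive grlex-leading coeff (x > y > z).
First, deg p = 2.
Then, symmetries: the y ↦ −y reflection is a symmetry, so y appears only in even powers; it's symmetric under z → −z, forcing even powers of z; it's symmetric under x → −x, forcing even powers of x.
Next, reading off the gridlines: the z-axis gridline crossings are at z ∈ {-1, 1}.
Finally, fitting integer coefficients to these (and the overall shape) gives p.

2*x^2 + y^2 + 3*z^2 - 3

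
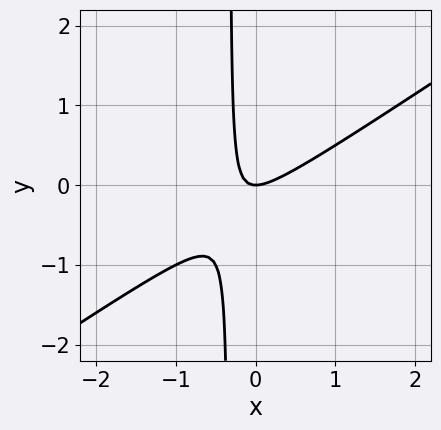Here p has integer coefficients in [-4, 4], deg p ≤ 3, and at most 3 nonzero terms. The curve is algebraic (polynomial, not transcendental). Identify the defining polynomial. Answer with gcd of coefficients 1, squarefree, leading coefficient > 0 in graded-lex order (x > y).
2*x^2 - 3*x*y - y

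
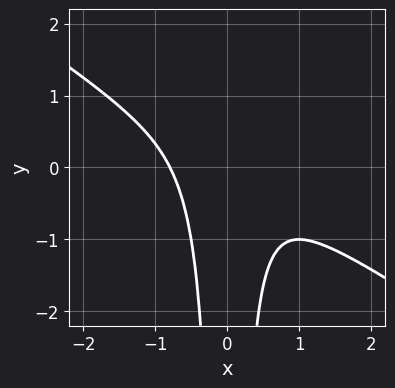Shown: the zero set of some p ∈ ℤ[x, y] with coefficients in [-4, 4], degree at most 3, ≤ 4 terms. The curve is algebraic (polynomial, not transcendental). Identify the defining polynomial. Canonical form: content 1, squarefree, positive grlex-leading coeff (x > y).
(a) Degree: a generic line meets the curve in up to 3 points, so deg p = 3.
(b) From the visible intercepts: the curve avoids every integer y-axis point in the box.
(c) Solving for integer coefficients yields p as stated.

2*x^3 + 3*x^2*y + 1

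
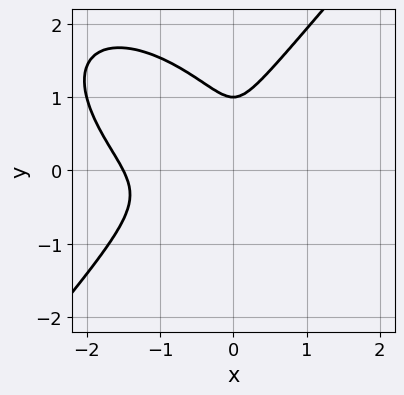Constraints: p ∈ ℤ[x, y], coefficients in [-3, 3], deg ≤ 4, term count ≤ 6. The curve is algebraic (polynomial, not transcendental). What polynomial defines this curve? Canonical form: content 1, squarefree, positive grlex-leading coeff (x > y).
2*x^3 + x^2*y - 2*y^3 + 3*x^2 + 2*y^2

First, degree: a generic line meets the curve in up to 3 points, so deg p = 3.
Then, from the visible intercepts: it crosses the y-axis at the gridline y = 1.
Finally, matching integer coefficients to the picture gives p.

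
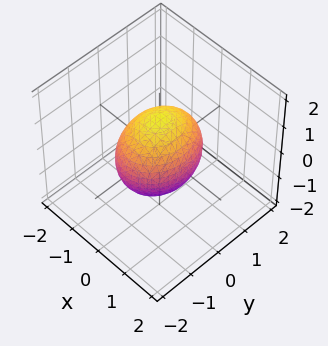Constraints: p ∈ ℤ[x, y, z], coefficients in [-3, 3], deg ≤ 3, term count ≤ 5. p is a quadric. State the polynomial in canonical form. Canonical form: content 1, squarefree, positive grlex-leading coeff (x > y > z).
Degree: a closed, bounded, convex surface; a quadric, so deg p = 2.
Symmetries: mirror symmetry x ↦ −x ⇒ only even powers of x; it's symmetric under z → −z, forcing even powers of z; mirror symmetry y ↦ −y ⇒ only even powers of y.
From the visible intercepts: the x-axis gridline crossings are at x ∈ {-1, 1}.
Solving for integer coefficients yields p as stated.

3*x^2 + 2*y^2 + 2*z^2 - 3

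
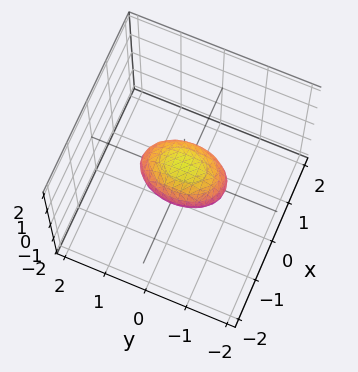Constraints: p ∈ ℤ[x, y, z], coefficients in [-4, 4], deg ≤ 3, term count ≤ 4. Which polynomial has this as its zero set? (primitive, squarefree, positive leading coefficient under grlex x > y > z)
2*x^2 + y^2 + 2*z^2 - 1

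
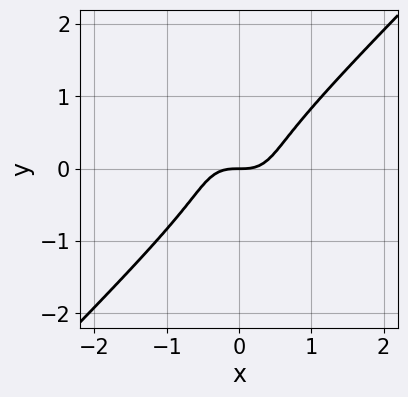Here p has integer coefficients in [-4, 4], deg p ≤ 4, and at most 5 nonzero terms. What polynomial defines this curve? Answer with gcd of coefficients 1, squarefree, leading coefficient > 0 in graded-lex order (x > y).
2*x^3 - 2*y^3 - y

(a) Degree: no degree-2 curve has this shape, so deg p = 3.
(b) From the visible intercepts: it crosses the y-axis at the gridline y = 0; it meets the x-axis at x = 0 (among the integer gridlines).
(c) The integer polynomial consistent with all of this is the stated p.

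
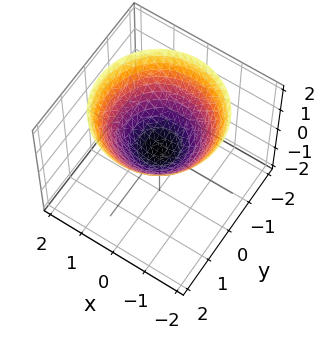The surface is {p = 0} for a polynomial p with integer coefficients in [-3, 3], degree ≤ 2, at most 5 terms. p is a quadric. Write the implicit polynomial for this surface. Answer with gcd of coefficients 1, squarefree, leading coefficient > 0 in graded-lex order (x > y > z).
(a) deg p = 2.
(b) By symmetry, the surface is invariant under rotation about z: p = q(x² + y², z).
(c) Checking where it meets the axes: a circular section at z = 2 has radius between 1 and 2; it crosses the z-axis at the gridline z = 0.
(d) The integer polynomial consistent with all of this is the stated p.

2*x^2 + 2*y^2 - 3*z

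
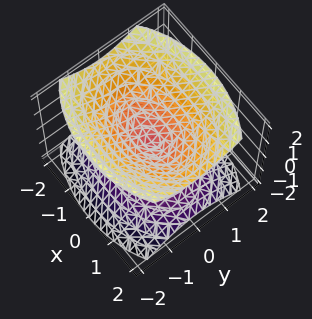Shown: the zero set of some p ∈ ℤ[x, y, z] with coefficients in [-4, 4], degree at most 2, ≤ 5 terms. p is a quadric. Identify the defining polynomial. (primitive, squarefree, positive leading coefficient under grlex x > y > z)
x^2 + 2*y^2 - 2*z^2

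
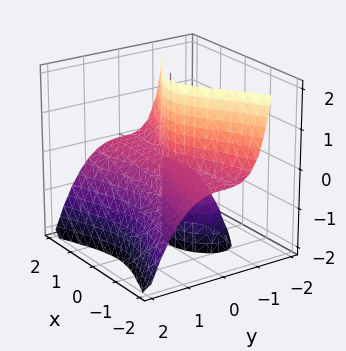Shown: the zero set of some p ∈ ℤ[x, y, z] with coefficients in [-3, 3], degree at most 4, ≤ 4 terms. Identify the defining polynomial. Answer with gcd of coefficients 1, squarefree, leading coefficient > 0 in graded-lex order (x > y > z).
x^2*z + 2*y^3 + 2*y*z

First, I count 2 distinct pieces. They look like related sheets of one shape, so recover p as a whole.
Next, degree: a generic line meets the surface in up to 3 points, so deg p = 3.
Then, against the integer gridlines: every point of the x-axis in the box is on the surface; the visible z-axis segment lies entirely on the surface; it crosses the y-axis at the gridline y = 0.
Finally, the integer polynomial consistent with all of this is the stated p.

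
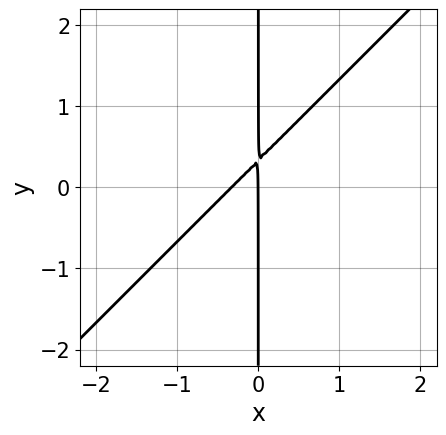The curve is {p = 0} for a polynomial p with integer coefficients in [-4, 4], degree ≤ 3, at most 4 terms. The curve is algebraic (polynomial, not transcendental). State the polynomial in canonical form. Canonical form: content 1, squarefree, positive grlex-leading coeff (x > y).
3*x^2 - 3*x*y + x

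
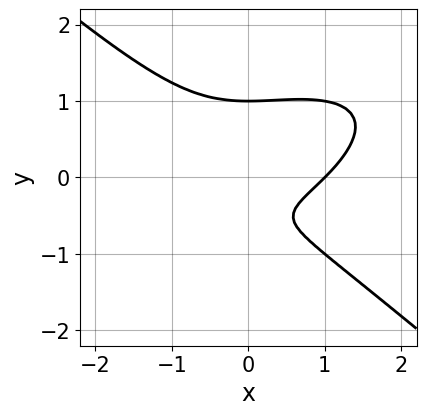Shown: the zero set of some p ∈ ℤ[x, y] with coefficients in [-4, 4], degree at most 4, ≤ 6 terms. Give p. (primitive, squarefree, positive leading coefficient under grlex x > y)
x^3 - x^2*y + 3*y^3 - 2*y - 1

First, degree: the shape is more complex than any degree-2 curve, so deg p = 3.
Then, from the visible intercepts: one x-axis crossing is at x = 1; one y-axis crossing is at y = 1.
Finally, solving for integer coefficients yields p as stated.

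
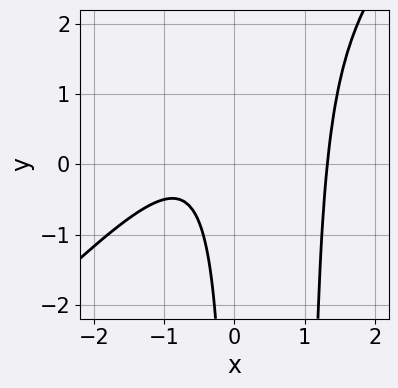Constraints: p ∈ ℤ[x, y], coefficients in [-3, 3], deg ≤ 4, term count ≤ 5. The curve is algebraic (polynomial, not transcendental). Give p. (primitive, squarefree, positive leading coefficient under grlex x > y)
Degree: the shape is more complex than any degree-2 curve, so deg p = 3.
From the axis intercepts and sections: it misses every integer gridline on the y-axis.
Together with the visible shape, these determine p as stated.

x^3 - x^2*y + x*y - x - 1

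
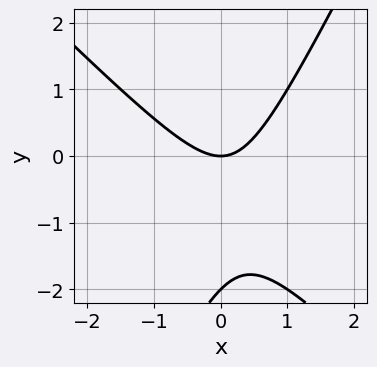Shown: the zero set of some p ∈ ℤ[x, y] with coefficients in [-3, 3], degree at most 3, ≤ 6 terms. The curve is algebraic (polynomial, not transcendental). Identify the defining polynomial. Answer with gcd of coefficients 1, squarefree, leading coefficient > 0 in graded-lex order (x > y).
2*x^2 + x*y - y^2 - 2*y

deg p = 2. A generic line meets the curve in up to 2 points.
Reading off the gridlines: the y-axis gridline crossings are at y ∈ {-2, 0}; it meets the x-axis at x = 0 (among the integer gridlines).
Fitting integer coefficients to these (and the overall shape) gives p.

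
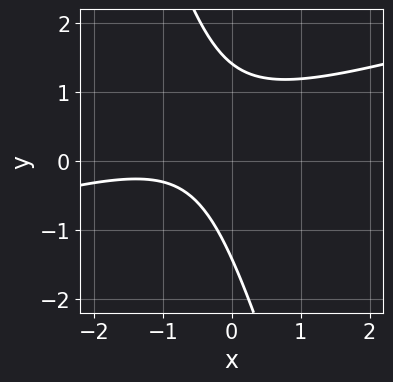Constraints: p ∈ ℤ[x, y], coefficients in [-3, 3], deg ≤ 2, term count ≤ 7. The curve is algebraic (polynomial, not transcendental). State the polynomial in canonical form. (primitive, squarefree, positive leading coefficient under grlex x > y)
x^2 - 3*x*y - y^2 + 2*x + 2

First, degree: no degree-1 curve has this shape, so deg p = 2.
Next, from the visible intercepts: no x-intercept at any integer in the box.
Finally, solving for integer coefficients yields p as stated.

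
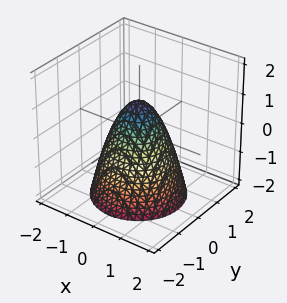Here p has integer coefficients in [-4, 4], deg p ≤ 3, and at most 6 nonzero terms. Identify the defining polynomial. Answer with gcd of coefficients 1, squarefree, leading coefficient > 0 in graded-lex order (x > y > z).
(a) The degree is 2 — a generic line meets the surface in up to 2 points.
(b) Symmetry: every cross-section ⟂ z is a circle, so x, y appear only via x² + y².
(c) From the axis intercepts and sections: one z-axis crossing is at z = 1; a circular section at z = 0 has radius between 0 and 1.
(d) Matching integer coefficients to the picture gives p.

3*x^2 + 3*y^2 + 2*z - 2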